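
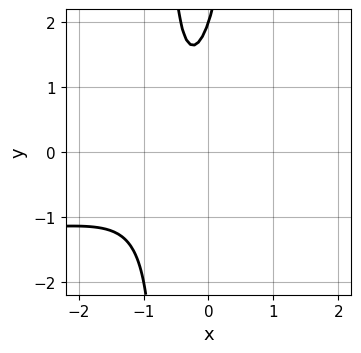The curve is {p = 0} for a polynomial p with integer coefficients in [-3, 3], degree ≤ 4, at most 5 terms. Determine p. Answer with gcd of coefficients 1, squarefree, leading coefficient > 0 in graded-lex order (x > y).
1. Degree: the shape is more complex than any degree-2 curve, so deg p = 3.
2. Against the integer gridlines: the curve avoids every integer x-axis point in the box; it meets the y-axis at y = 2 (among the integer gridlines).
3. Fitting integer coefficients to these (and the overall shape) gives p.

2*x^2*y + 3*x^2 + 3*x - y + 2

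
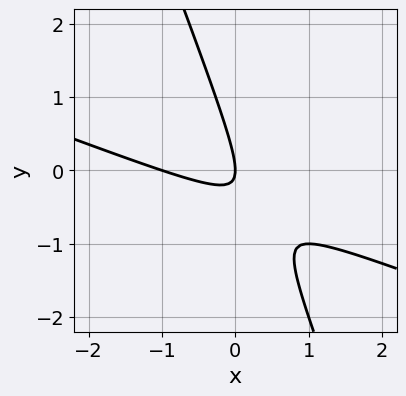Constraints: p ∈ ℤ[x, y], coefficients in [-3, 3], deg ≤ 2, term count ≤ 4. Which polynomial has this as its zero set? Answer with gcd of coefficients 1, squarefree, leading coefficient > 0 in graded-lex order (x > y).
x^2 + 3*x*y + y^2 + x

(a) The degree is 2 — no degree-1 curve has this shape.
(b) From the axis intercepts and sections: the x-axis gridline crossings are at x ∈ {-1, 0}; one y-axis crossing is at y = 0.
(c) Solving for integer coefficients yields p as stated.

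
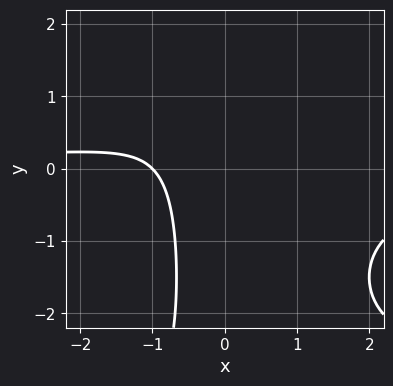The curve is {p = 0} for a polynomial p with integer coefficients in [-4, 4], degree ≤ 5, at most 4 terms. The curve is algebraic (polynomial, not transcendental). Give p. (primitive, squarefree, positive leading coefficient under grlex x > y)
x^2*y^2 + 3*x^2*y + 3*x + 3

First, deg p = 4. The shape is more complex than any degree-3 curve.
Next, observable constraints: it misses every integer gridline on the y-axis; it crosses the x-axis at the gridline x = -1.
Finally, these observations pin down the coefficients.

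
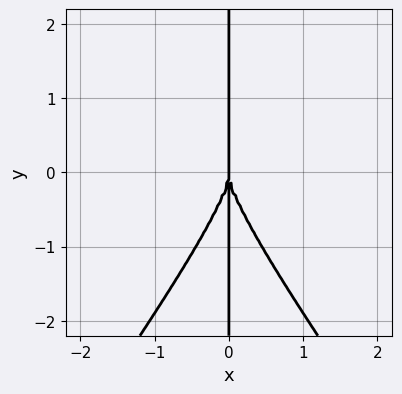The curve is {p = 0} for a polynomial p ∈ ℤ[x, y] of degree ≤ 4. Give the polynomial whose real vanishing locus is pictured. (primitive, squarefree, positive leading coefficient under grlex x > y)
The degree is 4 — the shape is more complex than any degree-3 curve.
Reading off the gridlines: the visible y-axis segment lies entirely on the curve; it meets the x-axis at x = 0 (among the integer gridlines).
The integer polynomial consistent with all of this is the stated p.

2*x^3*y - x*y^3 - 3*x^3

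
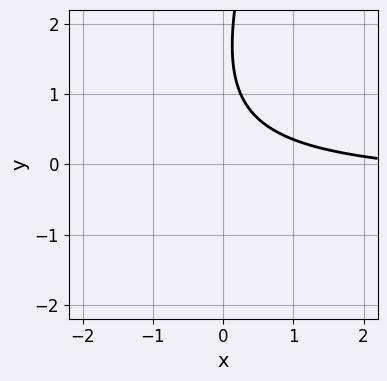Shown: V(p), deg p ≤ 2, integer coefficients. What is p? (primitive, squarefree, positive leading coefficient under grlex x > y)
3*x*y - y^2 + x + 3*y - 3

First, degree: no degree-1 curve has this shape, so deg p = 2.
Next, reading off the gridlines: no x-intercept at any integer in the box; the curve avoids every integer y-axis point in the box.
Finally, these observations pin down the coefficients.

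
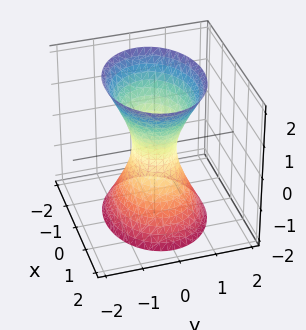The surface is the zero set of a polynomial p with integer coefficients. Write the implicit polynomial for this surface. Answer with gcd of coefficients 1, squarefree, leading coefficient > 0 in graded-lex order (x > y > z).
2*x^2 + 3*y^2 - z^2 - 1

First, deg p = 2. One connected sheet with a waist; a quadric.
Next, symmetries: the y ↦ −y reflection is a symmetry, so y appears only in even powers; the z ↦ −z reflection is a symmetry, so z appears only in even powers; it's symmetric under x → −x, forcing even powers of x.
Next, observable constraints: no z-intercept at any integer in the box.
Finally, solving for integer coefficients yields p as stated.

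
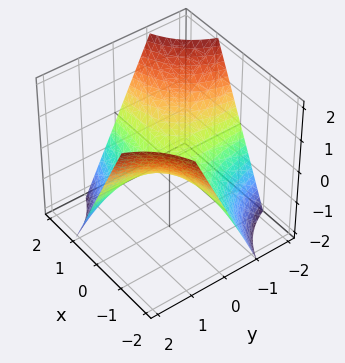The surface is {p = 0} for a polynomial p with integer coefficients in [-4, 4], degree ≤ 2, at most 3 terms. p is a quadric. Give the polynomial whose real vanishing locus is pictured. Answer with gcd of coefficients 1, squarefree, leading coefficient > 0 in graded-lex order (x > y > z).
x*y + z

Degree: a hyperbolic paraboloid; a quadric, so deg p = 2.
From the visible intercepts: the visible x-axis segment lies entirely on the surface; it crosses the z-axis at the gridline z = 0.
Assembling these constraints gives the stated polynomial. Check: (0, -2, 0) on the y-axis lies on the surface, and p(0, -2, 0) = 0. ✓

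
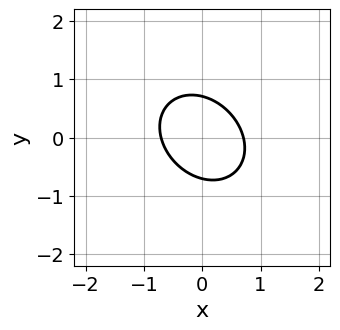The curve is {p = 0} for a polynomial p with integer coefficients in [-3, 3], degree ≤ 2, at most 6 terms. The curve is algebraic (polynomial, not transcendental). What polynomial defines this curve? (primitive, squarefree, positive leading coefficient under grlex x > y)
2*x^2 + x*y + 2*y^2 - 1

(a) deg p = 2.
(b) Solving for integer coefficients yields p as stated.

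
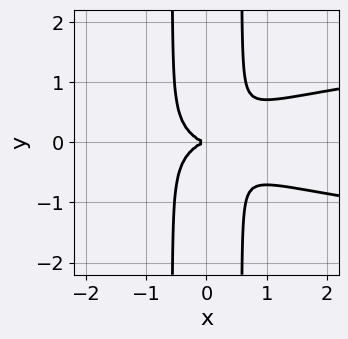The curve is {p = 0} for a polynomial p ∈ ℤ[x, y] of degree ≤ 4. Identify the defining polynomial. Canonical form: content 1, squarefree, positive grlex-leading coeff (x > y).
deg p = 4. A generic line meets the curve in up to 4 points.
Symmetries: it's symmetric under y → −y, forcing even powers of y.
Observable constraints: it meets the y-axis at y = 0 (among the integer gridlines); it crosses the x-axis at the gridline x = 0.
These observations pin down the coefficients.

3*x^2*y^2 - x^3 - y^2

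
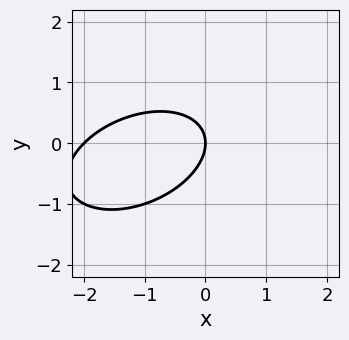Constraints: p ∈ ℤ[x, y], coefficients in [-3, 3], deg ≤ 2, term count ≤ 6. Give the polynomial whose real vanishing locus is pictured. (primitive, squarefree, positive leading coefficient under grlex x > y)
x^2 - x*y + 2*y^2 + 2*x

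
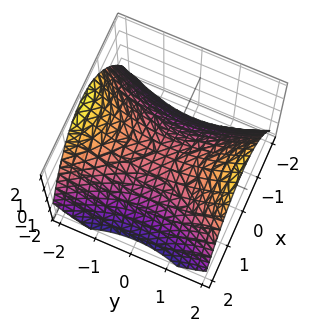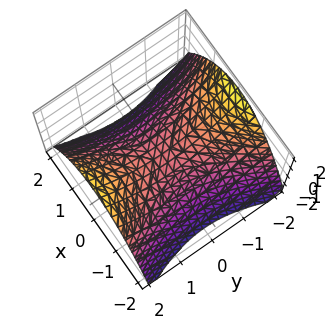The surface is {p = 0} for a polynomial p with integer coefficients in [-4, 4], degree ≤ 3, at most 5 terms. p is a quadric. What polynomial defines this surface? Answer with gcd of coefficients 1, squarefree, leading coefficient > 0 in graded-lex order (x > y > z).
2*x^2 - y^2 + 3*z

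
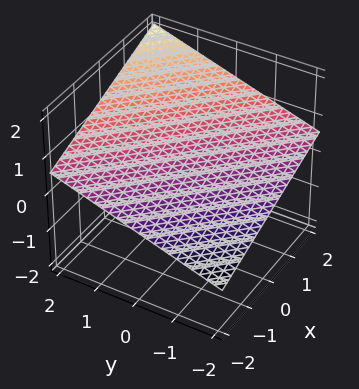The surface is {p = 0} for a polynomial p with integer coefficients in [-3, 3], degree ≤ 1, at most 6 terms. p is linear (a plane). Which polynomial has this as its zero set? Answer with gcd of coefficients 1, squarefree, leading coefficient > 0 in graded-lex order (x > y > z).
x + y - 3*z + 2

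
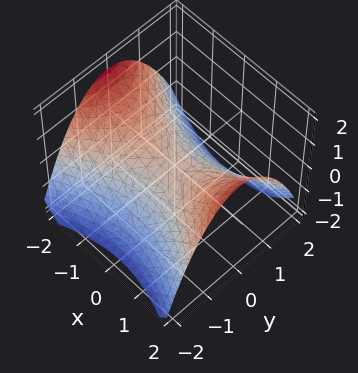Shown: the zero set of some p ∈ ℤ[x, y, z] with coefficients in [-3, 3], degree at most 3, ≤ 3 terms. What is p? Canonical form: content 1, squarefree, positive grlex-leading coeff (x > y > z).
x^2 - 2*y^2 - 3*z

Degree: a saddle surface; a quadric, so deg p = 2.
Symmetries: it's symmetric under y → −y, forcing even powers of y; it's symmetric under x → −x, forcing even powers of x.
From the visible intercepts: one z-axis crossing is at z = 0; it crosses the y-axis at the gridline y = 0; it meets the x-axis at x = 0 (among the integer gridlines).
Putting this together gives p.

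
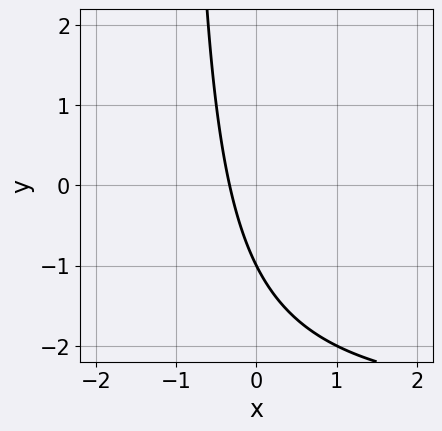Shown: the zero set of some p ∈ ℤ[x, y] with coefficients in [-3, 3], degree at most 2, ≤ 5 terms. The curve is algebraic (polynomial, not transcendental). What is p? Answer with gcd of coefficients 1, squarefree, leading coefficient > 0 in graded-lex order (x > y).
(a) deg p = 2. No degree-1 curve has this shape.
(b) Checking where it meets the axes: it meets the y-axis at y = -1 (among the integer gridlines).
(c) Fitting integer coefficients to these (and the overall shape) gives p.

x*y + 3*x + y + 1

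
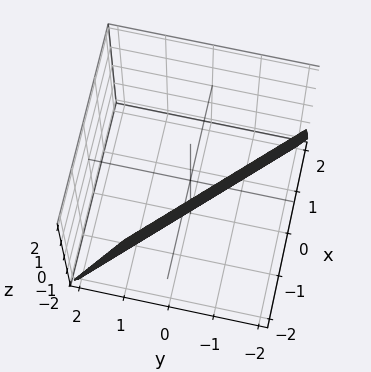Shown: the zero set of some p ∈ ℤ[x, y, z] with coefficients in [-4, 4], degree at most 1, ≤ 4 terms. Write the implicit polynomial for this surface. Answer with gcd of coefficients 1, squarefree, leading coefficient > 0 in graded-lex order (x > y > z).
The degree is 1 — the surface is flat (a plane).
Checking where it meets the axes: it meets the z-axis at z = -2 (among the integer gridlines).
The integer polynomial consistent with all of this is the stated p.

3*x + 3*y + z + 2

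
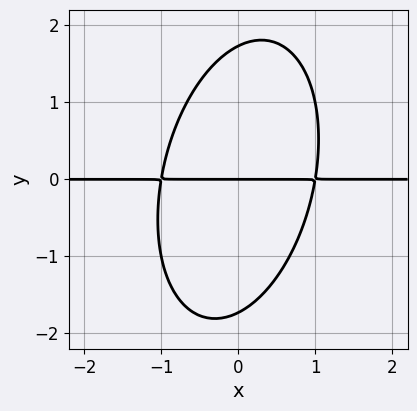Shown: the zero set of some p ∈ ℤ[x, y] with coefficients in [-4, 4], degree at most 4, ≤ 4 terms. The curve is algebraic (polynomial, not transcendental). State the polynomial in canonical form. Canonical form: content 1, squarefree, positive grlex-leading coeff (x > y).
3*x^2*y - x*y^2 + y^3 - 3*y

1. The degree is 3 — no degree-2 curve has this shape.
2. Against the integer gridlines: the visible x-axis segment lies entirely on the curve; one y-axis crossing is at y = 0.
3. Solving for integer coefficients yields p as stated.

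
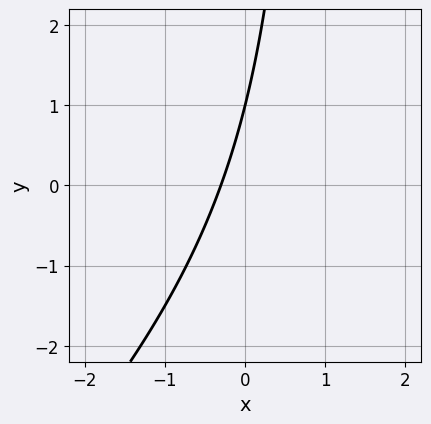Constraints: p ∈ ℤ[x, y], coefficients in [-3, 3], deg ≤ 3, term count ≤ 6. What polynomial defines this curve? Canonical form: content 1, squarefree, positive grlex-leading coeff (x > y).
First, degree: a generic line meets the curve in up to 2 points, so deg p = 2.
Then, observable constraints: one y-axis crossing is at y = 1.
Finally, putting this together gives p.

x^2 - x*y - 3*x + y - 1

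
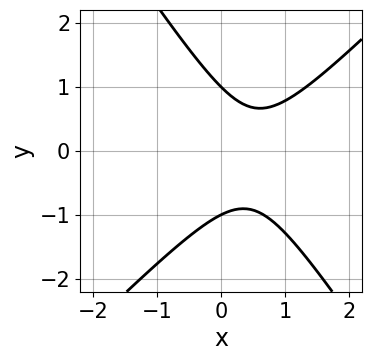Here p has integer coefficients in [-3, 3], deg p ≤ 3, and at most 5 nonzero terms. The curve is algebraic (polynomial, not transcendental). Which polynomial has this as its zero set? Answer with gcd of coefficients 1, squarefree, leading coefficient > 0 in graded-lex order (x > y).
1. Degree: the shape is more complex than any degree-1 curve, so deg p = 2.
2. Checking where it meets the axes: it misses every integer gridline on the x-axis; the y-axis gridline crossings are at y ∈ {-1, 1}.
3. These observations pin down the coefficients.

3*x^2 - x*y - 2*y^2 - 3*x + 2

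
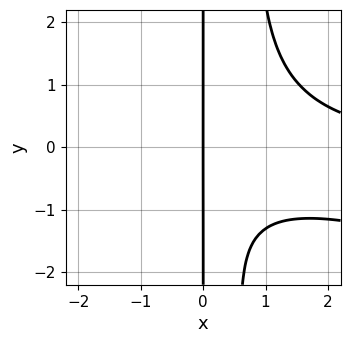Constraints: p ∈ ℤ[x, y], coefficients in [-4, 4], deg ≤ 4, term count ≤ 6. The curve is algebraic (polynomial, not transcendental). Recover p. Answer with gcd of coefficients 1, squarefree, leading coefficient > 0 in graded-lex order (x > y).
x^3*y + 3*x^2*y^2 - 2*x*y^2 - 2*x*y - 3*x

The degree is 4 — the shape is more complex than any degree-3 curve.
From the axis intercepts and sections: one x-axis crossing is at x = 0; the visible y-axis segment lies entirely on the curve.
Solving for integer coefficients yields p as stated.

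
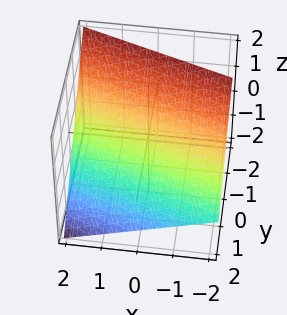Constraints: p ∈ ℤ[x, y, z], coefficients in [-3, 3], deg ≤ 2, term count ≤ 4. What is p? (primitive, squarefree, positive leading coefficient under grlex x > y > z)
First, the degree is 1 — the surface is flat (a plane).
Next, observable constraints: one x-axis crossing is at x = 2.
Finally, solving for integer coefficients yields p as stated.

x + 3*y + 3*z - 2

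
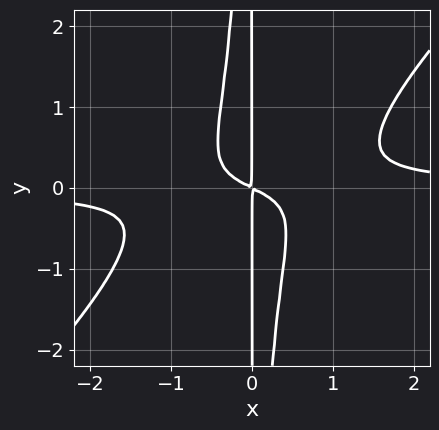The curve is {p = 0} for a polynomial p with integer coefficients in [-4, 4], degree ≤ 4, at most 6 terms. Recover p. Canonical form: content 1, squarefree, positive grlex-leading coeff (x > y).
(a) deg p = 4. No degree-3 curve has this shape.
(b) From the visible intercepts: the visible y-axis segment lies entirely on the curve.
(c) Together with the visible shape, these determine p as stated.

3*x^3*y - 3*x^2*y^2 - x^2 - 2*x*y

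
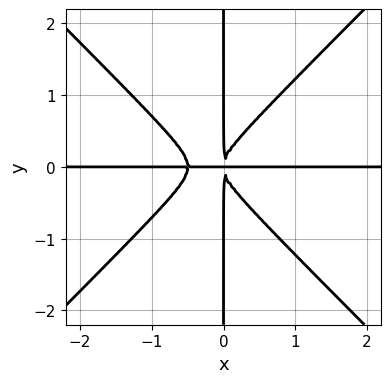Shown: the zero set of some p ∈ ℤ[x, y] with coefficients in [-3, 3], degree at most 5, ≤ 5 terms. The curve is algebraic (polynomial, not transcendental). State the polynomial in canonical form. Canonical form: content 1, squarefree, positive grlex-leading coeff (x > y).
(a) Degree: the shape is more complex than any degree-3 curve, so deg p = 4.
(b) Against the integer gridlines: the visible y-axis segment lies entirely on the curve; the visible x-axis segment lies entirely on the curve.
(c) Together with the visible shape, these determine p as stated.

2*x^3*y - 2*x*y^3 + x^2*y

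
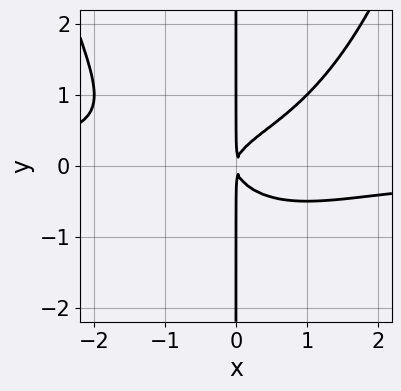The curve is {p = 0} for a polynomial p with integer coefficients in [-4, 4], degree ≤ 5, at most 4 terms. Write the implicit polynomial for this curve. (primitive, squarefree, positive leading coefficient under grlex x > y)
1. deg p = 4.
2. Against the integer gridlines: every point of the y-axis in the box is on the curve.
3. These observations pin down the coefficients.

x^3*y - 2*x*y^2 + x^2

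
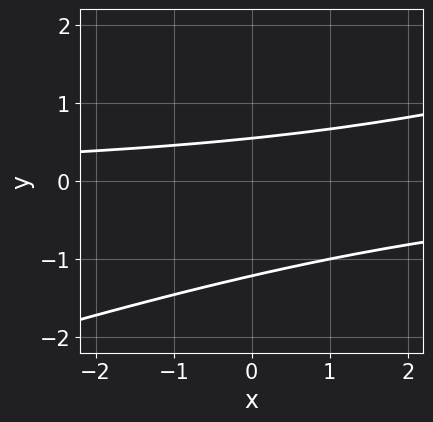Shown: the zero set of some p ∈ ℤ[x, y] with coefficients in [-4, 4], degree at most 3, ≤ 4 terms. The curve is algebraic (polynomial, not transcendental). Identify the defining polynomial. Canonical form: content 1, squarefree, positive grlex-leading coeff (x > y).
x*y - 3*y^2 - 2*y + 2

(a) deg p = 2.
(b) From the axis intercepts and sections: no x-intercept at any integer in the box.
(c) Together with the visible shape, these determine p as stated.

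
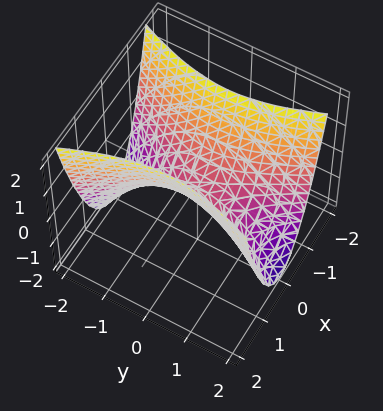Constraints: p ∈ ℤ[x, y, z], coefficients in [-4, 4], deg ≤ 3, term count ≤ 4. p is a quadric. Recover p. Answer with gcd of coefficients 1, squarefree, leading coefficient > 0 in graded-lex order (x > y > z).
(a) deg p = 2.
(b) Symmetries: the x ↦ −x reflection is a symmetry, so x appears only in even powers; mirror symmetry y ↦ −y ⇒ only even powers of y.
(c) Checking where it meets the axes: it meets the y-axis at y = 0 (among the integer gridlines); it crosses the x-axis at the gridline x = 0.
(d) Together with the visible shape, these determine p as stated.

3*x^2 - y^2 - 2*z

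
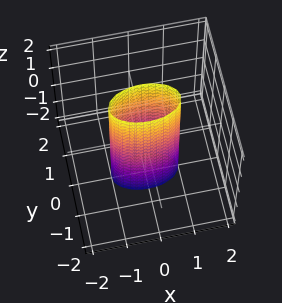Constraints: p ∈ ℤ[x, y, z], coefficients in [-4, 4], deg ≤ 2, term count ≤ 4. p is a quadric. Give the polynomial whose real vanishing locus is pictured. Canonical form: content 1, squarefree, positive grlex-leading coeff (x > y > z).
The degree is 2 — constant cross-section along one axis; a quadric.
Symmetries: the x ↦ −x reflection is a symmetry, so x appears only in even powers; mirror symmetry z ↦ −z ⇒ only even powers of z; it's symmetric under y → −y, forcing even powers of y.
Observable constraints: the surface avoids every integer z-axis point in the box; among the integer gridlines, it crosses the x-axis at x ∈ {-1, 1}.
The integer polynomial consistent with all of this is the stated p.

x^2 + 3*y^2 - 1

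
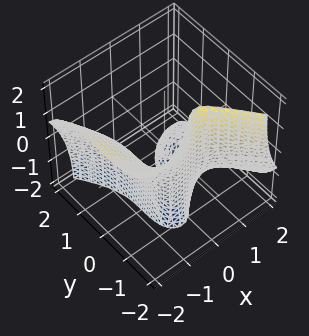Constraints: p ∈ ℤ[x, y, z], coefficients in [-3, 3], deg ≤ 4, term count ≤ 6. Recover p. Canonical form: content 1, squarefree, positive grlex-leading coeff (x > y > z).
First, degree: the shape is more complex than any degree-2 surface, so deg p = 3.
Next, observable constraints: no z-intercept at any integer in the box; it meets the y-axis at y = -1 (among the integer gridlines).
Finally, assembling these constraints gives the stated polynomial.

3*x^3 + 3*x^2*z - x*z^2 + 2*y^3 + 2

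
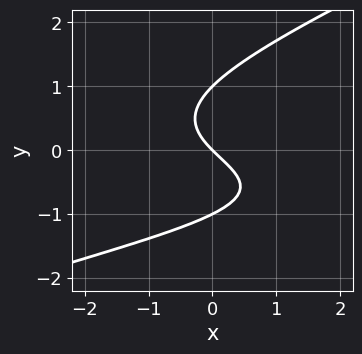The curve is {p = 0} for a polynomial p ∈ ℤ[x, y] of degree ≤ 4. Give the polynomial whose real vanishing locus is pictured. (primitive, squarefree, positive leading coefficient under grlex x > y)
deg p = 3. The shape is more complex than any degree-2 curve.
From the axis intercepts and sections: one x-axis crossing is at x = 0; the y-axis gridline crossings are at y ∈ {-1, 0, 1}.
Matching integer coefficients to the picture gives p.

x*y^2 - 2*y^3 + x*y + 2*x + 2*y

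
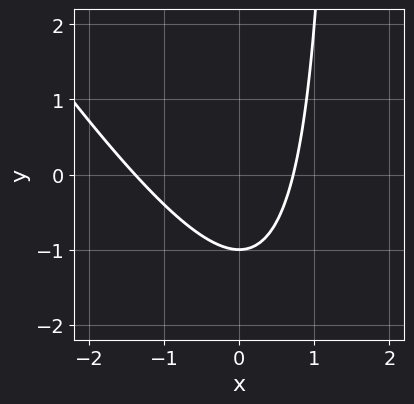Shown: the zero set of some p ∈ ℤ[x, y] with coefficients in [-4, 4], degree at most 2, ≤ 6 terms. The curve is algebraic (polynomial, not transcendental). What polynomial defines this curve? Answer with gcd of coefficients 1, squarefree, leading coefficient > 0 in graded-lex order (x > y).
3*x^2 + 2*x*y + 2*x - 3*y - 3

1. The degree is 2 — the shape is more complex than any degree-1 curve.
2. Reading off the gridlines: it crosses the y-axis at the gridline y = -1.
3. Matching integer coefficients to the picture gives p.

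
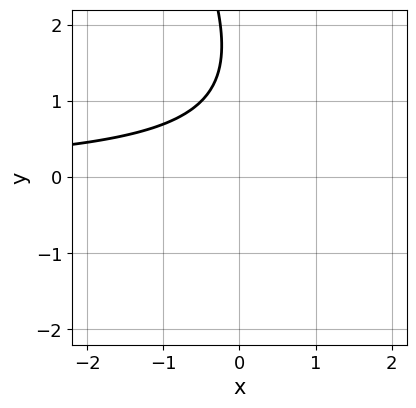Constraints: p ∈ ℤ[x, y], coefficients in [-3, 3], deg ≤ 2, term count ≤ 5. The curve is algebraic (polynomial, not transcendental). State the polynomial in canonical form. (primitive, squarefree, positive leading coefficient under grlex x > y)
2*x*y + y^2 - 3*y + 3

1. The degree is 2 — a generic line meets the curve in up to 2 points.
2. Checking where it meets the axes: it misses every integer gridline on the y-axis; no x-intercept at any integer in the box.
3. Matching integer coefficients to the picture gives p.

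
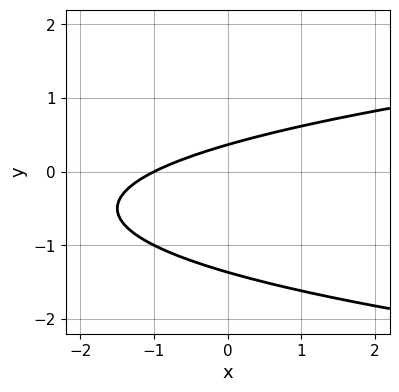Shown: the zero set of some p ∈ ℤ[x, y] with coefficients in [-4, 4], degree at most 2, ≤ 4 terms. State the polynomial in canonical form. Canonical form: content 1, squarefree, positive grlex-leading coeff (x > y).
(a) deg p = 2.
(b) Against the integer gridlines: it meets the x-axis at x = -1 (among the integer gridlines).
(c) Fitting integer coefficients to these (and the overall shape) gives p.

2*y^2 - x + 2*y - 1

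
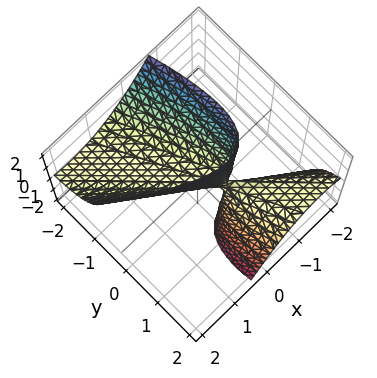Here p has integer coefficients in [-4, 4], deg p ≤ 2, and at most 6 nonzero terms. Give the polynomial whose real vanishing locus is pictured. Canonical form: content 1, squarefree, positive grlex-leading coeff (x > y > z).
2*x^2 + 3*x*y + y^2 + 2*y*z - z

(a) deg p = 2. No degree-1 surface has this shape.
(b) Checking where it meets the axes: it meets the y-axis at y = 0 (among the integer gridlines); one z-axis crossing is at z = 0; one x-axis crossing is at x = 0.
(c) Assembling these constraints gives the stated polynomial.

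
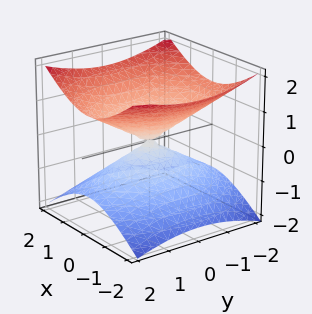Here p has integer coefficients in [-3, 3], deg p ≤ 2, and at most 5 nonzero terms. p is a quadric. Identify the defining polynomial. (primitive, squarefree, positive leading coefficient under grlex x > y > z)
The degree is 2 — a double cone through the origin; a quadric.
Symmetries: the z ↦ −z reflection is a symmetry, so z appears only in even powers; mirror symmetry x ↦ −x ⇒ only even powers of x; it's symmetric under y → −y, forcing even powers of y.
Reading off the gridlines: one y-axis crossing is at y = 0; it meets the z-axis at z = 0 (among the integer gridlines); it crosses the x-axis at the gridline x = 0.
Fitting integer coefficients to these (and the overall shape) gives p.

2*x^2 + y^2 - 3*z^2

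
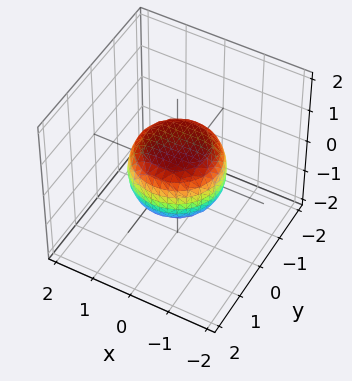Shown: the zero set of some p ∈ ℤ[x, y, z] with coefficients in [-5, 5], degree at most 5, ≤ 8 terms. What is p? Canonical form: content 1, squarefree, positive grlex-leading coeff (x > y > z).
1. deg p = 4. The shape is more complex than any degree-3 surface.
2. Symmetry: every cross-section ⟂ z is a circle, so x, y appear only via x² + y².
3. Against the integer gridlines: a circular section at z = 0 has radius between 1 and 2.
4. Putting this together gives p.

2*x^4 + 4*x^2*y^2 + 2*y^4 - x^2 - y^2 + 3*z^2 - 2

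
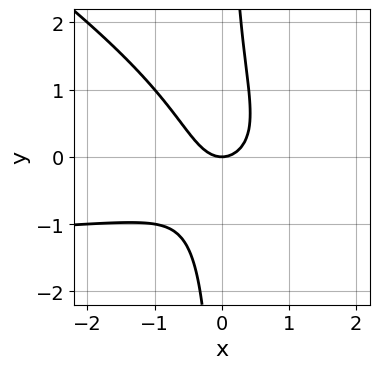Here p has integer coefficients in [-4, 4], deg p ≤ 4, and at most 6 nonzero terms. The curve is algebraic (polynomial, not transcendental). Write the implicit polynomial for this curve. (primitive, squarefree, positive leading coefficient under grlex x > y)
(a) deg p = 3.
(b) Checking where it meets the axes: one y-axis crossing is at y = 0; it meets the x-axis at x = 0 (among the integer gridlines).
(c) Fitting integer coefficients to these (and the overall shape) gives p.

2*x^2*y + 3*x*y^2 + 3*x^2 - 2*y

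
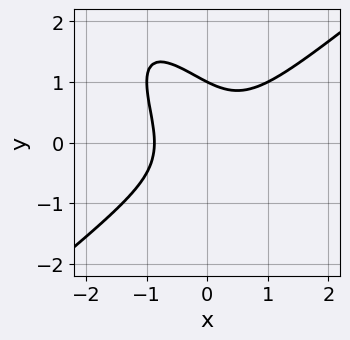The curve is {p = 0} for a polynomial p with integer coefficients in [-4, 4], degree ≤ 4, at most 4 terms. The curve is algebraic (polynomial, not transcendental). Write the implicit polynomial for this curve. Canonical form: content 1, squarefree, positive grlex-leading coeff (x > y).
3*x^3 - 3*x*y^2 - 2*y^3 + 2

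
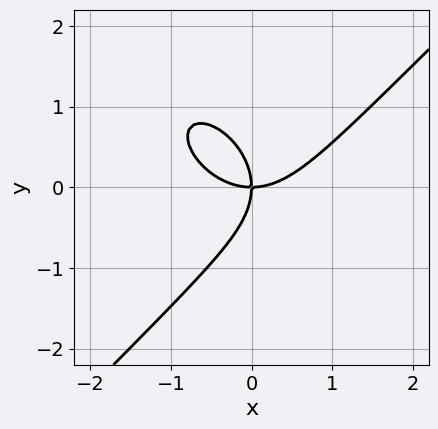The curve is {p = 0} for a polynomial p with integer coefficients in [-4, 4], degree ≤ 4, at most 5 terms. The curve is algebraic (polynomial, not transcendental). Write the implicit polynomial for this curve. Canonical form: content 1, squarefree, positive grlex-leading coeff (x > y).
(a) Degree: a generic line meets the curve in up to 3 points, so deg p = 3.
(b) From the axis intercepts and sections: it meets the x-axis at x = 0 (among the integer gridlines); one y-axis crossing is at y = 0.
(c) Fitting integer coefficients to these (and the overall shape) gives p.

2*x^3 - 2*y^3 - 3*x*y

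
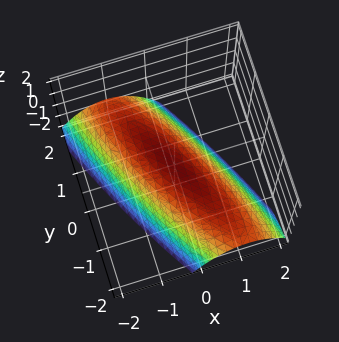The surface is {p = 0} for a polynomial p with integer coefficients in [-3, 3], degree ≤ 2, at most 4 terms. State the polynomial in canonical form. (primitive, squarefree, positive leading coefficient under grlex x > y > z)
3*x^2 + 3*x*y + y^2 + 3*z

First, the degree is 2 — a generic line meets the surface in up to 2 points.
Then, against the integer gridlines: it meets the x-axis at x = 0 (among the integer gridlines); one z-axis crossing is at z = 0.
Finally, the integer polynomial consistent with all of this is the stated p.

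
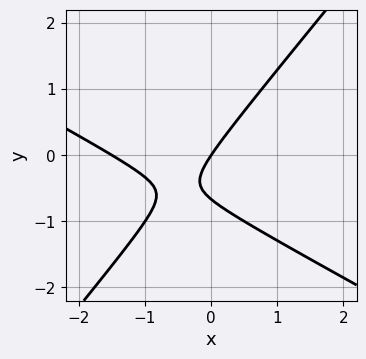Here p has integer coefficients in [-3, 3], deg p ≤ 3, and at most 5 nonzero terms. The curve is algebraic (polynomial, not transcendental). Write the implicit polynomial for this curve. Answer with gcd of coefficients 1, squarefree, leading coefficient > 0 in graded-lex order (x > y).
The degree is 2 — a generic line meets the curve in up to 2 points.
Checking where it meets the axes: it crosses the x-axis at the gridline x = 0; it meets the y-axis at y = 0 (among the integer gridlines).
The integer polynomial consistent with all of this is the stated p.

2*x^2 + 2*x*y - 3*y^2 + 3*x - 2*y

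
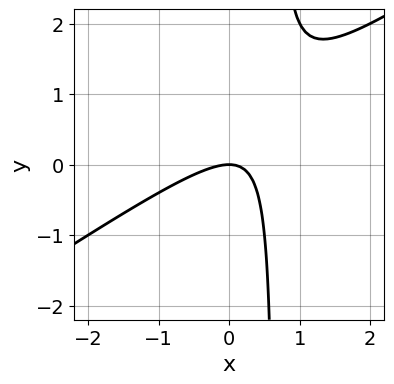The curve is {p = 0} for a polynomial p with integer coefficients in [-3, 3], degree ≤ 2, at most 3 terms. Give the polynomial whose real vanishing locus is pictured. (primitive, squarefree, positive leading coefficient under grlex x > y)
1. The degree is 2 — a generic line meets the curve in up to 2 points.
2. From the visible intercepts: it meets the x-axis at x = 0 (among the integer gridlines); it meets the y-axis at y = 0 (among the integer gridlines).
3. The integer polynomial consistent with all of this is the stated p.

2*x^2 - 3*x*y + 2*y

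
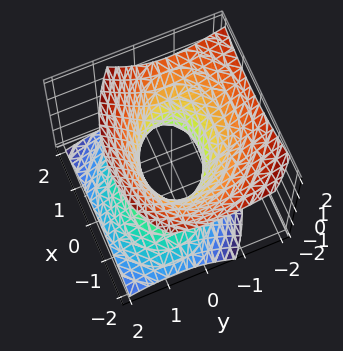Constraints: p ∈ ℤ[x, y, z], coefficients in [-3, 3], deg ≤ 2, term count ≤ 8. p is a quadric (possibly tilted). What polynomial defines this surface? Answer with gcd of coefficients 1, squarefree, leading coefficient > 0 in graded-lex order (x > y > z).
2*x^2 + x*y + 3*y^2 + 2*y*z - 3*z^2 - 2

First, degree: no degree-1 surface has this shape, so deg p = 2.
Then, from the axis intercepts and sections: the x-axis gridline crossings are at x ∈ {-1, 1}; the surface avoids every integer z-axis point in the box.
Finally, matching integer coefficients to the picture gives p.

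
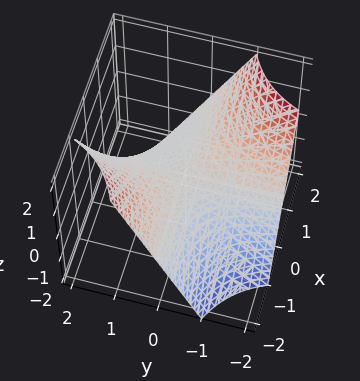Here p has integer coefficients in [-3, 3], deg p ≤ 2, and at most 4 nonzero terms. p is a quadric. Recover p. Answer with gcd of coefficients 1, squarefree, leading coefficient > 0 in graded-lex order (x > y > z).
x*y + z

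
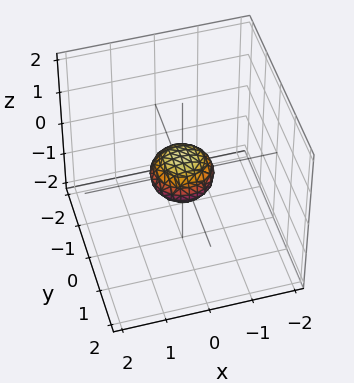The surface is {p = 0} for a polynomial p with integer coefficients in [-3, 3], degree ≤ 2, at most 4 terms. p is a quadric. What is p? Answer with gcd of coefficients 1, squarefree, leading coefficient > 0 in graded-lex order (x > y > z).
2*x^2 + 2*y^2 + 3*z^2 - 1

(a) deg p = 2. Bounded and convex; a quadric.
(b) Symmetries: the z ↦ −z reflection is a symmetry, so z appears only in even powers; the surface is invariant under rotation about z: p = q(x² + y², z).
(c) Checking where it meets the axes: a circular section at z = 0 has radius between 0 and 1.
(d) Assembling these constraints gives the stated polynomial.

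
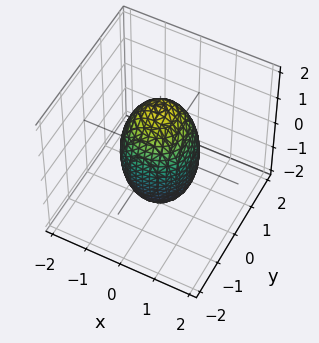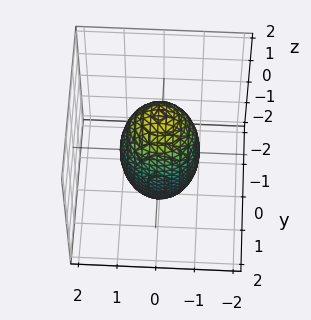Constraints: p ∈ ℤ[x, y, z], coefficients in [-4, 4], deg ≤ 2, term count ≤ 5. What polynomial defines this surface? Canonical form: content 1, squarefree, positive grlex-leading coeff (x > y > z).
deg p = 2. A closed, bounded, convex surface; a quadric.
Symmetries: rotational symmetry about the z-axis ⇒ p depends on x, y only through x² + y²; mirror symmetry z ↦ −z ⇒ only even powers of z.
Checking where it meets the axes: among the integer gridlines, it crosses the y-axis at y ∈ {-1, 1}; among the integer gridlines, it crosses the x-axis at x ∈ {-1, 1}; a circular section at z = -1 has radius between 0 and 1.
Fitting integer coefficients to these (and the overall shape) gives p.

3*x^2 + 3*y^2 + z^2 - 3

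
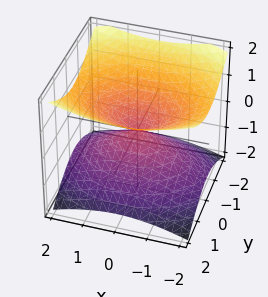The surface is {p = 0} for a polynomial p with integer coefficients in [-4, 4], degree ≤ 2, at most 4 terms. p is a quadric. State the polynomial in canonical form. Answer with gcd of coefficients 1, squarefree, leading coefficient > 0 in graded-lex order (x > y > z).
x^2 + 2*y^2 - 3*z^2

First, the degree is 2 — two nappes meeting at a single point; a quadric.
Next, symmetries: mirror symmetry y ↦ −y ⇒ only even powers of y; mirror symmetry x ↦ −x ⇒ only even powers of x; mirror symmetry z ↦ −z ⇒ only even powers of z.
Then, reading off the gridlines: it crosses the z-axis at the gridline z = 0; one y-axis crossing is at y = 0; one x-axis crossing is at x = 0.
Finally, together with the visible shape, these determine p as stated.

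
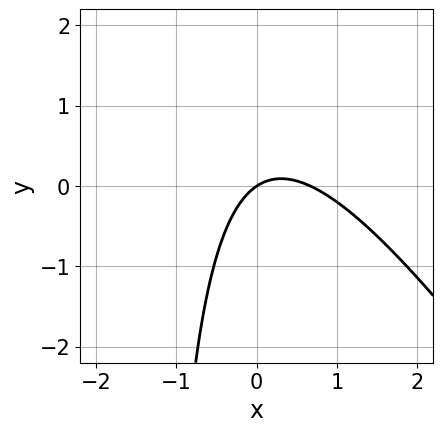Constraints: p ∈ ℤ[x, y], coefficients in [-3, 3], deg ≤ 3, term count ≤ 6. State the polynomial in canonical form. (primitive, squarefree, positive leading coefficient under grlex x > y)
(a) The degree is 2 — no degree-1 curve has this shape.
(b) Against the integer gridlines: it meets the x-axis at x = 0 (among the integer gridlines); it crosses the y-axis at the gridline y = 0.
(c) Assembling these constraints gives the stated polynomial.

3*x^2 + 2*x*y - 2*x + 3*y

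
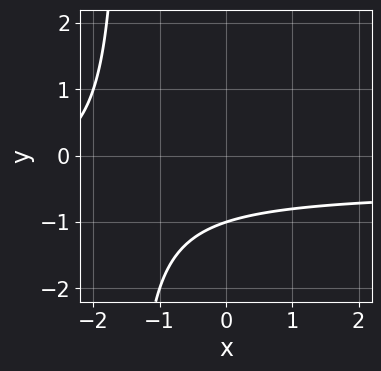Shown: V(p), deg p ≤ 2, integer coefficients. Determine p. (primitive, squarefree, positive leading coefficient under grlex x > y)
2*x*y + x + 3*y + 3

1. Degree: a generic line meets the curve in up to 2 points, so deg p = 2.
2. From the axis intercepts and sections: no x-intercept at any integer in the box; it meets the y-axis at y = -1 (among the integer gridlines).
3. Matching integer coefficients to the picture gives p.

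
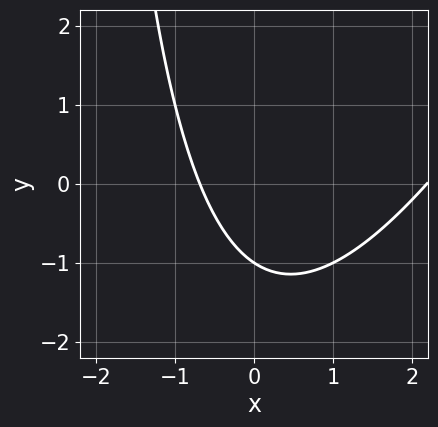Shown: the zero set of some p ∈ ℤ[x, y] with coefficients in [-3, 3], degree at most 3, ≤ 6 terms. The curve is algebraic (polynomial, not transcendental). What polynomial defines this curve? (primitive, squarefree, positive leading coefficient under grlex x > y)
2*x^2 - x*y - 3*x - 3*y - 3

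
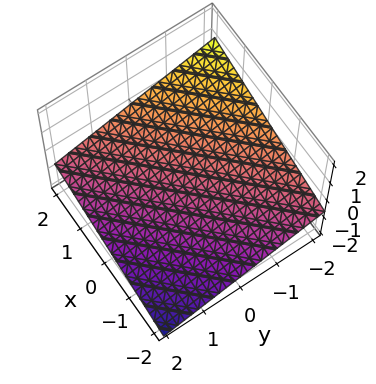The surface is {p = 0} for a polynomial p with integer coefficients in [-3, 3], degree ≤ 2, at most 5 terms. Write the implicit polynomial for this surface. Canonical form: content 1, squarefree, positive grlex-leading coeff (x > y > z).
x - y - 3*z - 2

First, degree: the surface is flat (a plane), so deg p = 1.
Next, from the visible intercepts: it crosses the x-axis at the gridline x = 2; it meets the y-axis at y = -2 (among the integer gridlines).
Finally, matching integer coefficients to the picture gives p.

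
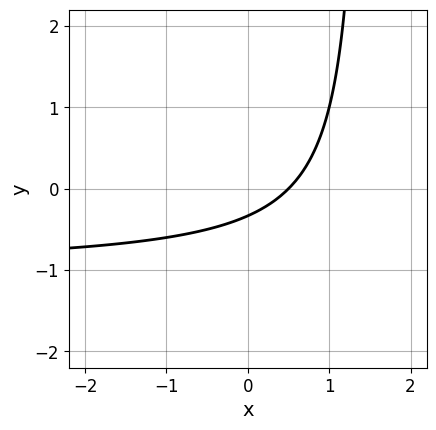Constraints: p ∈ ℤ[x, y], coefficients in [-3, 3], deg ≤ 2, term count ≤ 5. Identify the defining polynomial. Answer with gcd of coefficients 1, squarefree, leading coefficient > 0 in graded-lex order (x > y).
Degree: the shape is more complex than any degree-1 curve, so deg p = 2.
Putting this together gives p.

2*x*y + 2*x - 3*y - 1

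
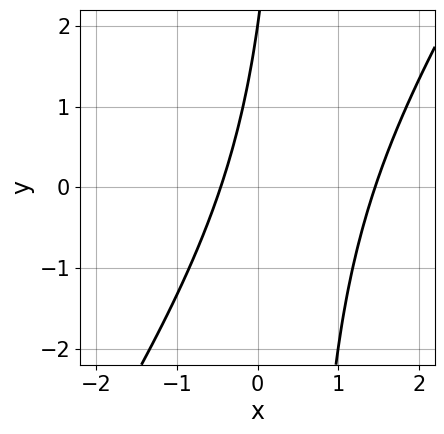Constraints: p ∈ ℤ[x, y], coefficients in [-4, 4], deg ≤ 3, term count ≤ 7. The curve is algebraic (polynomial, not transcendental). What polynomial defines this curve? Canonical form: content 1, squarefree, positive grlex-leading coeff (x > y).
3*x^2 - 2*x*y - 3*x + y - 2

(a) Degree: the shape is more complex than any degree-1 curve, so deg p = 2.
(b) Checking where it meets the axes: it meets the y-axis at y = 2 (among the integer gridlines).
(c) Fitting integer coefficients to these (and the overall shape) gives p.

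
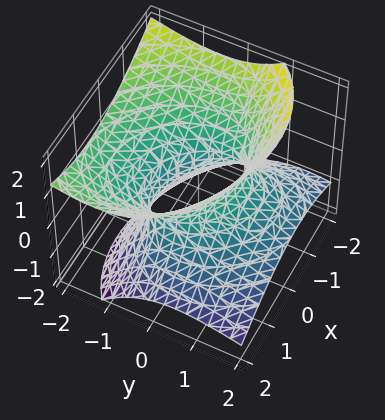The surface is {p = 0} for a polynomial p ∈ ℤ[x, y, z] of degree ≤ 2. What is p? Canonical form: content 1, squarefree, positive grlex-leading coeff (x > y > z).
First, degree: a generic line meets the surface in up to 2 points, so deg p = 2.
Next, checking where it meets the axes: among the integer gridlines, it crosses the y-axis at y ∈ {-1, 1}; the x-axis gridline crossings are at x ∈ {-1, 1}.
Finally, solving for integer coefficients yields p as stated.

2*x^2 + x*y + 2*y^2 + 3*y*z - 3*z^2 - 2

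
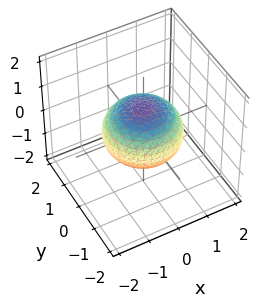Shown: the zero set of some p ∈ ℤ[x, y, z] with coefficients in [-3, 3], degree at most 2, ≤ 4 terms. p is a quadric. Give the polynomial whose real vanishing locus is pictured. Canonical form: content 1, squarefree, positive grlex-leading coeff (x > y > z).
2*x^2 + 2*y^2 + 3*z^2 - 3

(a) The degree is 2 — bounded and convex; a quadric.
(b) Symmetries: it's symmetric under z → −z, forcing even powers of z; every cross-section ⟂ z is a circle, so x, y appear only via x² + y².
(c) Reading off the gridlines: among the integer gridlines, it crosses the z-axis at z ∈ {-1, 1}; a circular section at z = 0 has radius between 1 and 2.
(d) Matching integer coefficients to the picture gives p.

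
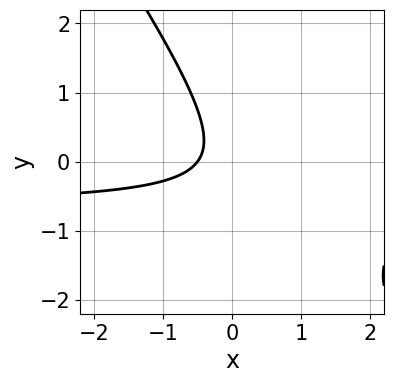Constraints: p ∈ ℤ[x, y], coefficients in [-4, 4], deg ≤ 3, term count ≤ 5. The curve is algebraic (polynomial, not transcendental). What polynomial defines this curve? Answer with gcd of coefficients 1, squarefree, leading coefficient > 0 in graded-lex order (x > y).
(a) Degree: no degree-1 curve has this shape, so deg p = 2.
(b) Reading off the gridlines: no y-intercept at any integer in the box.
(c) Together with the visible shape, these determine p as stated.

3*x*y + 2*y^2 + 2*x + 1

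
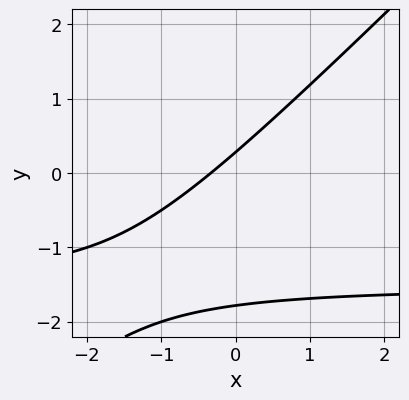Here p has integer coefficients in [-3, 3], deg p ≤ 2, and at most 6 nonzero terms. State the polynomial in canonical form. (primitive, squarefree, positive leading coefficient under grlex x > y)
2*x*y - 2*y^2 + 3*x - 3*y + 1

1. deg p = 2. The shape is more complex than any degree-1 curve.
2. Matching integer coefficients to the picture gives p.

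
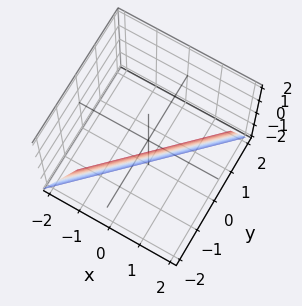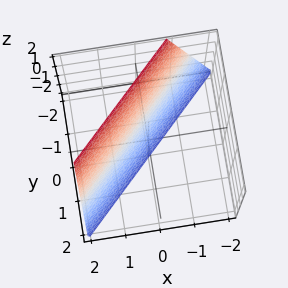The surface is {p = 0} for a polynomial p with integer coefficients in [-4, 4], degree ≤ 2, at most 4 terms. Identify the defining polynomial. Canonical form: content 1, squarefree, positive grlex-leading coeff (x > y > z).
3*x - 3*y - z - 2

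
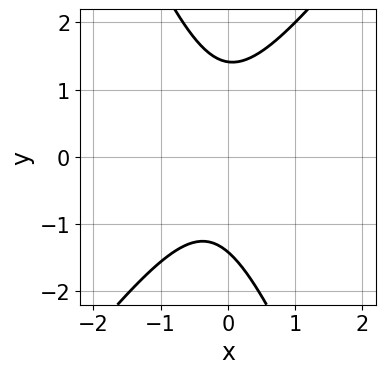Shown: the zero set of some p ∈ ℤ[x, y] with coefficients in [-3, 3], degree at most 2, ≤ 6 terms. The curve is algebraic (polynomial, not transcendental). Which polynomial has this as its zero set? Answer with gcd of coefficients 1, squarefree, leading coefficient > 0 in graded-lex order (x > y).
3*x^2 - x*y - y^2 + x + 2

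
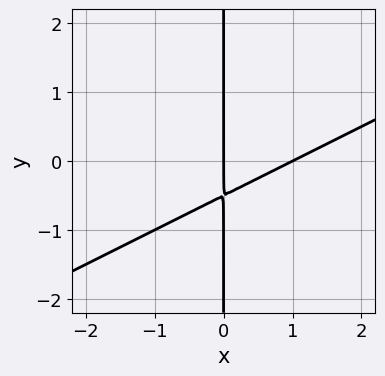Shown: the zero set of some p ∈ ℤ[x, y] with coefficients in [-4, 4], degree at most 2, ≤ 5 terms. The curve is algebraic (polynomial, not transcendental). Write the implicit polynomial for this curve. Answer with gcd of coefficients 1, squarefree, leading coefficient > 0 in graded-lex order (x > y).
x^2 - 2*x*y - x

1. The degree is 2 — the shape is more complex than any degree-1 curve.
2. Against the integer gridlines: the x-axis gridline crossings are at x ∈ {0, 1}; every point of the y-axis in the box is on the curve.
3. Matching integer coefficients to the picture gives p.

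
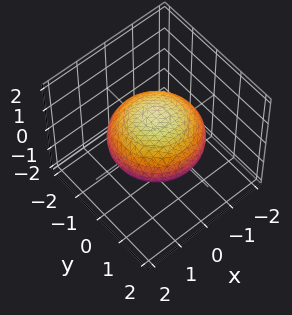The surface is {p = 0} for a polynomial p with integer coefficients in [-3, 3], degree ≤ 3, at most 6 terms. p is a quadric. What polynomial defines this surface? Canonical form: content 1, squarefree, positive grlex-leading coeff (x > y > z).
1. The degree is 2 — a closed, bounded, convex surface; a quadric.
2. Symmetries: the z ↦ −z reflection is a symmetry, so z appears only in even powers; the surface is invariant under rotation about z: p = q(x² + y², z).
3. Checking where it meets the axes: among the integer gridlines, it crosses the z-axis at z ∈ {-1, 1}; a circular section at z = 0 has radius between 1 and 2.
4. Fitting integer coefficients to these (and the overall shape) gives p.

x^2 + y^2 + 2*z^2 - 2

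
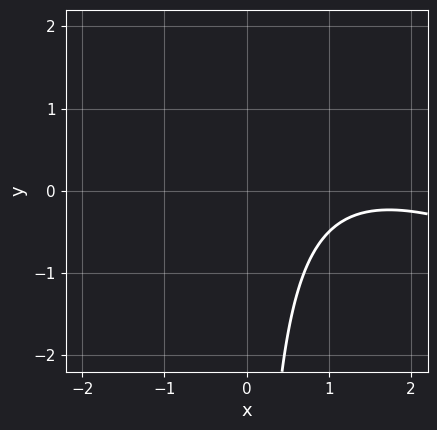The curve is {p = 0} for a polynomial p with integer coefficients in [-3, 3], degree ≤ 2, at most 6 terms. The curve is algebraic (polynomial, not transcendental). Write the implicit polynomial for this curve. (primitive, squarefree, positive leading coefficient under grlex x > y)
x^2 + 2*x*y - 3*x + 3

First, the degree is 2 — the shape is more complex than any degree-1 curve.
Then, observable constraints: no y-intercept at any integer in the box; the curve avoids every integer x-axis point in the box.
Finally, assembling these constraints gives the stated polynomial.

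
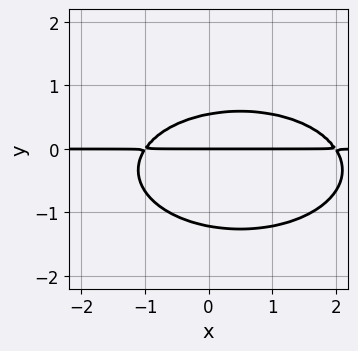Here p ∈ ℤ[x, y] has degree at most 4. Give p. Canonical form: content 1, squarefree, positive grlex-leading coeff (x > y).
Degree: the shape is more complex than any degree-2 curve, so deg p = 3.
Against the integer gridlines: every point of the x-axis in the box is on the curve; it meets the y-axis at y = 0 (among the integer gridlines).
The integer polynomial consistent with all of this is the stated p.

x^2*y + 3*y^3 - x*y + 2*y^2 - 2*y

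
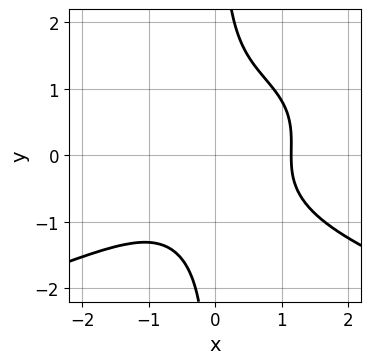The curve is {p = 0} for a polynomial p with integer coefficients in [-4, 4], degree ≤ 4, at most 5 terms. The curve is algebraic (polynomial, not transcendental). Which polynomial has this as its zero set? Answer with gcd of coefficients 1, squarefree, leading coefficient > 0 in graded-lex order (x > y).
3*x*y^3 + 2*x^3 - y^2 - 3

1. The degree is 4 — the shape is more complex than any degree-3 curve.
2. Against the integer gridlines: the curve avoids every integer y-axis point in the box.
3. Matching integer coefficients to the picture gives p.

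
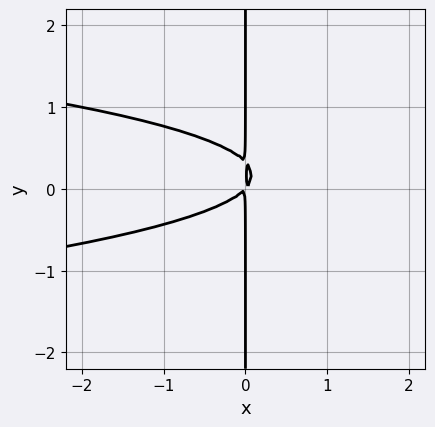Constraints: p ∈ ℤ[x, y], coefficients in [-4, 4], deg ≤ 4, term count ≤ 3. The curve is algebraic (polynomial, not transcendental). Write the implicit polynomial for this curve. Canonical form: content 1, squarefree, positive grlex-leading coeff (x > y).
3*x*y^2 + x^2 - x*y

(a) The degree is 3 — the shape is more complex than any degree-2 curve.
(b) Checking where it meets the axes: every point of the y-axis in the box is on the curve.
(c) The integer polynomial consistent with all of this is the stated p.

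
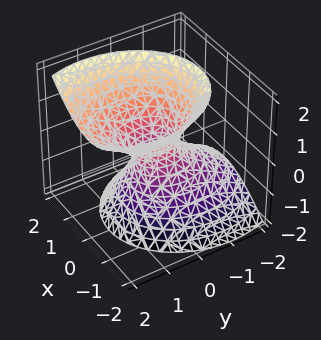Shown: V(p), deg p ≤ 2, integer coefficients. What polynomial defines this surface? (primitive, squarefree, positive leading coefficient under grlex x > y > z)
3*x^2 + 2*y^2 - 2*y*z - 2*z^2 - 1

The degree is 2 — the shape is more complex than any degree-1 surface.
From the visible intercepts: it misses every integer gridline on the z-axis.
These observations pin down the coefficients.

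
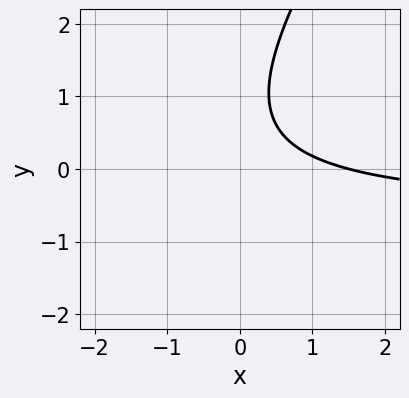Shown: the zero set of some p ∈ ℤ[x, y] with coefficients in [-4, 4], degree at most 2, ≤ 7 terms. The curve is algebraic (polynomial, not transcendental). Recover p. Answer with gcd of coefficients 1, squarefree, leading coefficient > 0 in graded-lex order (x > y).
3*x*y - 2*y^2 + 2*x + 3*y - 3

(a) deg p = 2. No degree-1 curve has this shape.
(b) Against the integer gridlines: no y-intercept at any integer in the box.
(c) Fitting integer coefficients to these (and the overall shape) gives p.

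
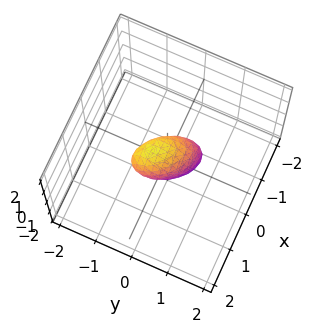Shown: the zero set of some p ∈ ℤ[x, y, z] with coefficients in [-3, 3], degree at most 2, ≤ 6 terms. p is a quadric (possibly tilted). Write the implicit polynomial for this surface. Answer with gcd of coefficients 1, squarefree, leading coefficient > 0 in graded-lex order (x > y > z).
(a) deg p = 2. The shape is more complex than any degree-1 surface.
(b) Putting this together gives p.

3*x^2 + 3*x*y + 3*y^2 + 2*y*z + 2*z^2 - 1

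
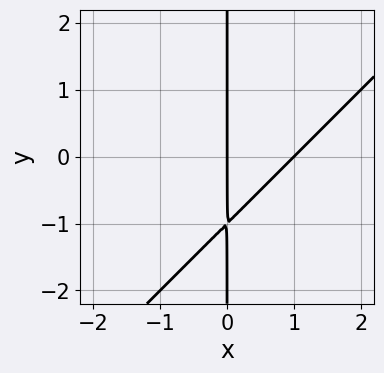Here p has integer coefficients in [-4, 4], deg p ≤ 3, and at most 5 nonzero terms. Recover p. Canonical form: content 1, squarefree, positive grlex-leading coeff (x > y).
(a) Degree: a generic line meets the curve in up to 2 points, so deg p = 2.
(b) Observable constraints: among the integer gridlines, it crosses the x-axis at x ∈ {0, 1}; the visible y-axis segment lies entirely on the curve.
(c) Solving for integer coefficients yields p as stated.

x^2 - x*y - x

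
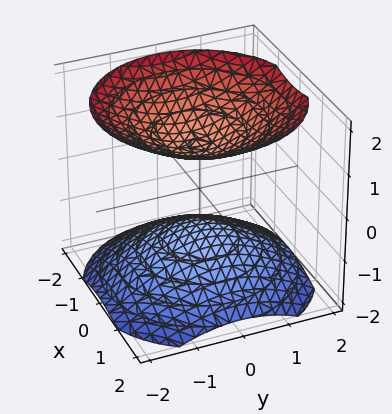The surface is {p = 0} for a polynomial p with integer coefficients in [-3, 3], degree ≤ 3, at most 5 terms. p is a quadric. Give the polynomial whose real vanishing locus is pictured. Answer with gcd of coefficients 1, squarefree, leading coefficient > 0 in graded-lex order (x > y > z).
2*x^2 + 2*y^2 - 3*z^2 + 3

I count 2 distinct pieces.
The degree is 2 — two sheets facing apart; a quadric.
Symmetry: the z-axis is an axis of rotation, so x and y enter only as x² + y²; the z ↦ −z reflection is a symmetry, so z appears only in even powers.
Checking where it meets the axes: no x-intercept at any integer in the box; the z-axis gridline crossings are at z ∈ {-1, 1}; no y-intercept at any integer in the box.
Matching integer coefficients to the picture gives p.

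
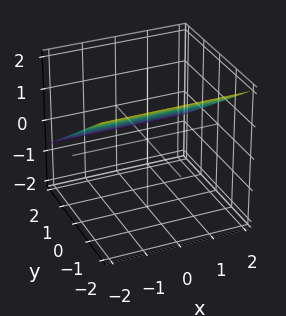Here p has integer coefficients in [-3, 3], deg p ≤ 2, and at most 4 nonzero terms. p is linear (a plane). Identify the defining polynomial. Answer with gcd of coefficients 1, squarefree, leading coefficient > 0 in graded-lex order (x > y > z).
2*y + 3*z - 2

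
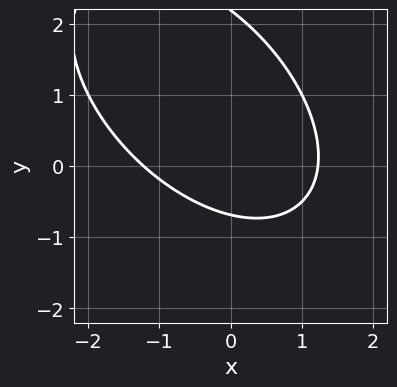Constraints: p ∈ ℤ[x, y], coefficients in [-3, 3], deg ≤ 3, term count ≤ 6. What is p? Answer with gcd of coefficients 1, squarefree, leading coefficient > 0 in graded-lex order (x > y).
(a) The degree is 2 — a generic line meets the curve in up to 2 points.
(b) Putting this together gives p.

2*x^2 + 2*x*y + 2*y^2 - 3*y - 3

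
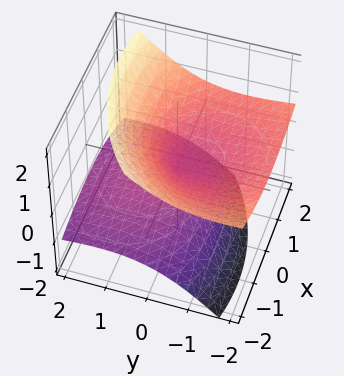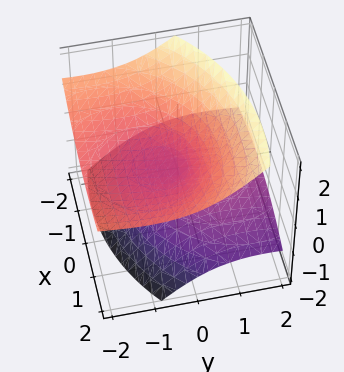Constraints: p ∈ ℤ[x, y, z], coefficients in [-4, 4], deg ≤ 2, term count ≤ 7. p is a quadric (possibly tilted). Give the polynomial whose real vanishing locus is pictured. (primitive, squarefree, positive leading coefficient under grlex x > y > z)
x^2 - x*z + y^2 + 3*y*z - 3*z^2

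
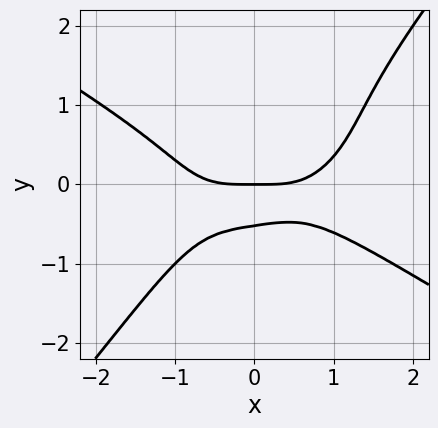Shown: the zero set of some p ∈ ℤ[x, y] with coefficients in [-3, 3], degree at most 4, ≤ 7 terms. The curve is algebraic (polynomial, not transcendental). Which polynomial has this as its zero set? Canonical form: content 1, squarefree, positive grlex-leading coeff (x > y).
(a) The degree is 4 — a generic line meets the curve in up to 4 points.
(b) Reading off the gridlines: it crosses the x-axis at the gridline x = 0; it crosses the y-axis at the gridline y = 0.
(c) Solving for integer coefficients yields p as stated.

x^4 + 3*x*y^3 - 3*y^4 - 3*y^2 - 2*y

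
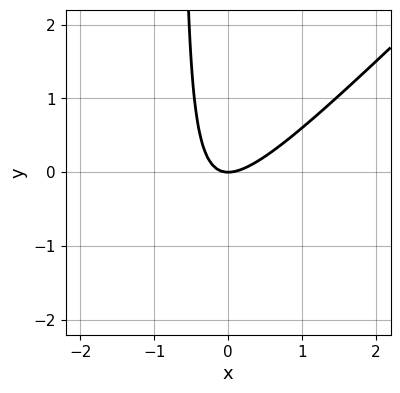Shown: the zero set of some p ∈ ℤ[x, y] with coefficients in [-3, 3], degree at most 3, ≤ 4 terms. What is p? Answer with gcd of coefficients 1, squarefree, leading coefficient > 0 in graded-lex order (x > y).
3*x^2 - 3*x*y - 2*y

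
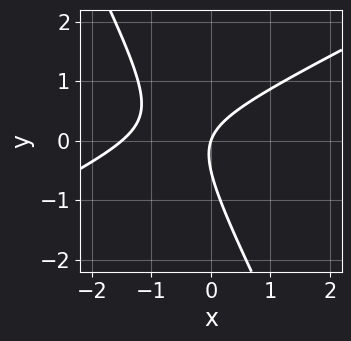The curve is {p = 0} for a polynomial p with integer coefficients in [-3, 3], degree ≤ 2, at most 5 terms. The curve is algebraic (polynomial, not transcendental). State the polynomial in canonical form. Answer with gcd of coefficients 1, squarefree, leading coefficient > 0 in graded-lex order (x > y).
(a) Degree: the shape is more complex than any degree-1 curve, so deg p = 2.
(b) Reading off the gridlines: it crosses the y-axis at the gridline y = 0; it crosses the x-axis at the gridline x = 0.
(c) Putting this together gives p.

2*x^2 - 3*x*y - 2*y^2 + 3*x - y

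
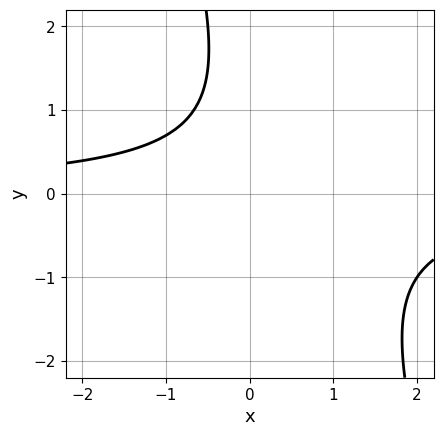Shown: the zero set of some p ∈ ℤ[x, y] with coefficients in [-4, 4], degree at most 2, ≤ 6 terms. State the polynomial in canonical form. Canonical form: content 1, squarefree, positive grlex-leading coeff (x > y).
1. The degree is 2 — no degree-1 curve has this shape.
2. Against the integer gridlines: it misses every integer gridline on the x-axis; the curve avoids every integer y-axis point in the box.
3. Together with the visible shape, these determine p as stated.

3*x*y + y^2 - 2*y + 3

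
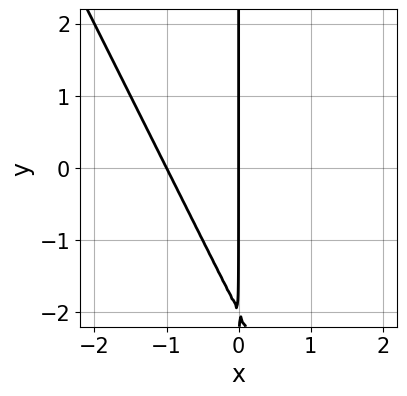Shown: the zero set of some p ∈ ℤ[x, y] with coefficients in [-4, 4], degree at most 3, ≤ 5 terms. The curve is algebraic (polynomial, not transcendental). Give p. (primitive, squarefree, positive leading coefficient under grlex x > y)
First, degree: a generic line meets the curve in up to 2 points, so deg p = 2.
Then, from the visible intercepts: the visible y-axis segment lies entirely on the curve; the x-axis gridline crossings are at x ∈ {-1, 0}.
Finally, the integer polynomial consistent with all of this is the stated p.

2*x^2 + x*y + 2*x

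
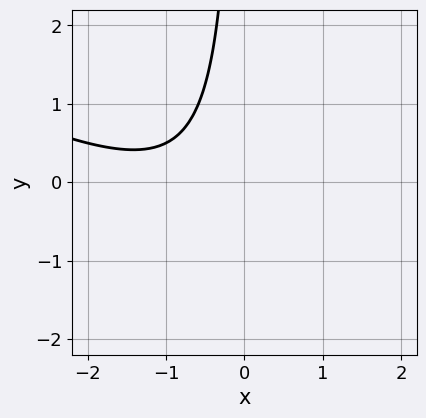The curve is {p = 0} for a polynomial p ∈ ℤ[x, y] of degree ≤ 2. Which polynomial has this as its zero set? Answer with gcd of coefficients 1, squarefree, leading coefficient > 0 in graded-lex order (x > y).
x^2 + 2*x*y + 2*x + 2

(a) deg p = 2. A generic line meets the curve in up to 2 points.
(b) Against the integer gridlines: the curve avoids every integer x-axis point in the box; no y-intercept at any integer in the box.
(c) The integer polynomial consistent with all of this is the stated p.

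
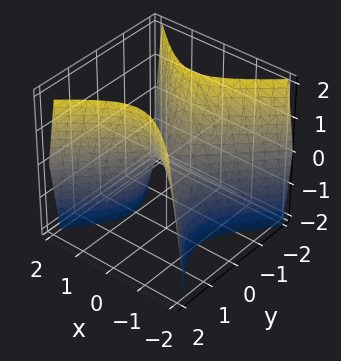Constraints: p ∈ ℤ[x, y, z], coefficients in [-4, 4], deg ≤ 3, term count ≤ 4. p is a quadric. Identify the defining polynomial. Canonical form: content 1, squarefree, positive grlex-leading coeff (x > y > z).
2*x^2 - 2*y^2 + z

First, the degree is 2 — a hyperbolic paraboloid; a quadric.
Then, symmetries: it's symmetric under x → −x, forcing even powers of x; it's symmetric under y → −y, forcing even powers of y.
Next, against the integer gridlines: it crosses the z-axis at the gridline z = 0; it meets the y-axis at y = 0 (among the integer gridlines); one x-axis crossing is at x = 0.
Finally, these observations pin down the coefficients.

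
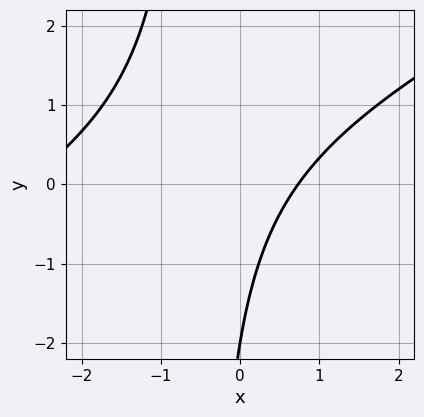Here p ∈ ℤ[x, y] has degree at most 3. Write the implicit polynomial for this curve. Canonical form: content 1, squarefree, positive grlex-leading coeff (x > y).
(a) Degree: no degree-1 curve has this shape, so deg p = 2.
(b) Against the integer gridlines: one y-axis crossing is at y = -2.
(c) Assembling these constraints gives the stated polynomial.

x^2 - 2*x*y + 2*x - y - 2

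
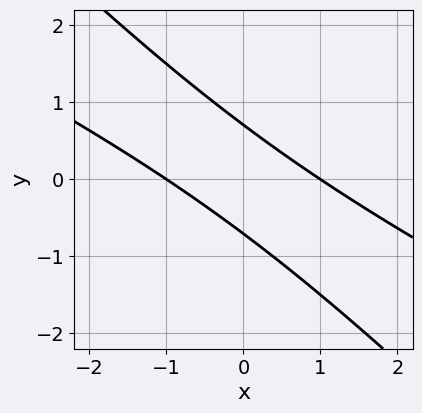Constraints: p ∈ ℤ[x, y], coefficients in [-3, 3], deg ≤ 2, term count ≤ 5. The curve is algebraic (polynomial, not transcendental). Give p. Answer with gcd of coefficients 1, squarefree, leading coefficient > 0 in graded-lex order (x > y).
1. Degree: a generic line meets the curve in up to 2 points, so deg p = 2.
2. Reading off the gridlines: the x-axis gridline crossings are at x ∈ {-1, 1}.
3. Together with the visible shape, these determine p as stated.

x^2 + 3*x*y + 2*y^2 - 1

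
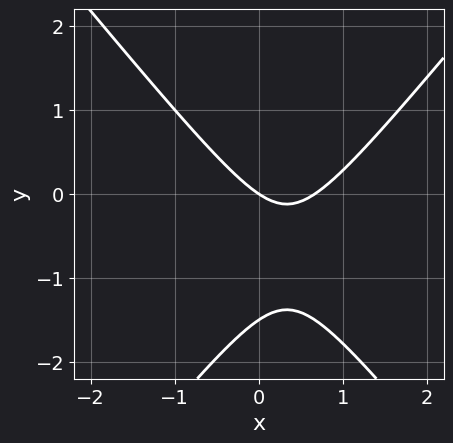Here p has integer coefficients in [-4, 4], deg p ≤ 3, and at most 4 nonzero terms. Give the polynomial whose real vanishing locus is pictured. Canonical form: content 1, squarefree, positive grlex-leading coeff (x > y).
3*x^2 - 2*y^2 - 2*x - 3*y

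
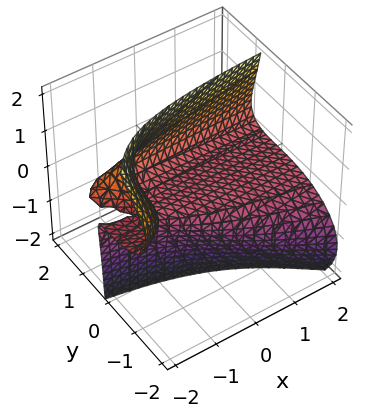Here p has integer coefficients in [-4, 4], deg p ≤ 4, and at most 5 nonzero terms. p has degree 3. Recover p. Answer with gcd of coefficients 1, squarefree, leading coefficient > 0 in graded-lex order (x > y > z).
2*x*y*z + y^3 + 3*y*z^2 - 2*x*z - 3*z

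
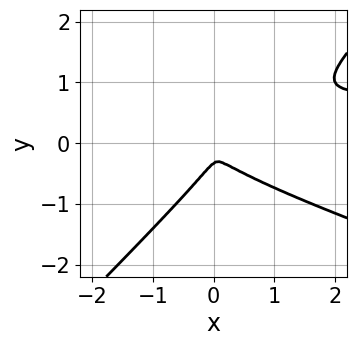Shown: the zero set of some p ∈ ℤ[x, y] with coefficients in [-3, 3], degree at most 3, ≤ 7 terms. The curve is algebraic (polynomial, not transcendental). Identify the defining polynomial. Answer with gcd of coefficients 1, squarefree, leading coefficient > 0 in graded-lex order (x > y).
The degree is 3 — the shape is more complex than any degree-2 curve.
Solving for integer coefficients yields p as stated.

x^2*y + 2*x*y^2 - 3*y^3 - x^2 - y^2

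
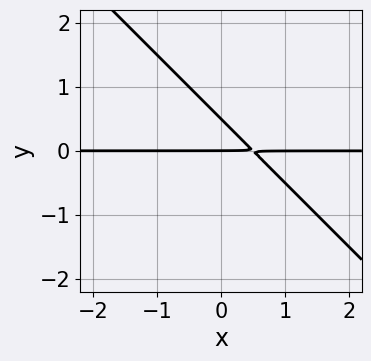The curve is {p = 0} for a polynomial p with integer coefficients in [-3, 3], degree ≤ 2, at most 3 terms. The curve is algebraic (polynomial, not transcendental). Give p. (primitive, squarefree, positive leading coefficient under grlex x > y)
1. Degree: the shape is more complex than any degree-1 curve, so deg p = 2.
2. From the visible intercepts: it crosses the y-axis at the gridline y = 0; the visible x-axis segment lies entirely on the curve.
3. The integer polynomial consistent with all of this is the stated p.

2*x*y + 2*y^2 - y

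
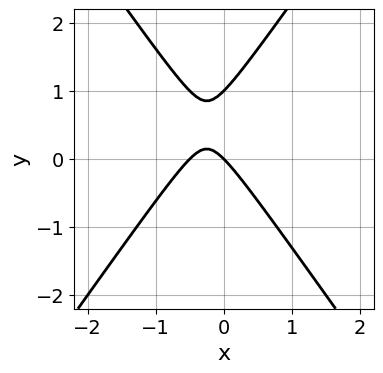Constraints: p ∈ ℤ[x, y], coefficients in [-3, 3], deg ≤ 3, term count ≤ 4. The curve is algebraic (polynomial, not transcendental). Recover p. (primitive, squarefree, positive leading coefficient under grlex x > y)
1. Degree: the shape is more complex than any degree-1 curve, so deg p = 2.
2. Against the integer gridlines: it meets the x-axis at x = 0 (among the integer gridlines); among the integer gridlines, it crosses the y-axis at y ∈ {0, 1}.
3. Fitting integer coefficients to these (and the overall shape) gives p.

2*x^2 - y^2 + x + y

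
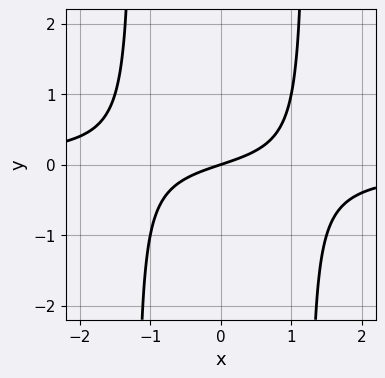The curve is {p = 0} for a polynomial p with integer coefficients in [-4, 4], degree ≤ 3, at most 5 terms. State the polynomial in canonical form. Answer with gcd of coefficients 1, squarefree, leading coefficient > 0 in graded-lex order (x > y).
2*x^2*y + x - 3*y

1. Degree: no degree-2 curve has this shape, so deg p = 3.
2. From the visible intercepts: it crosses the y-axis at the gridline y = 0; it crosses the x-axis at the gridline x = 0.
3. Assembling these constraints gives the stated polynomial.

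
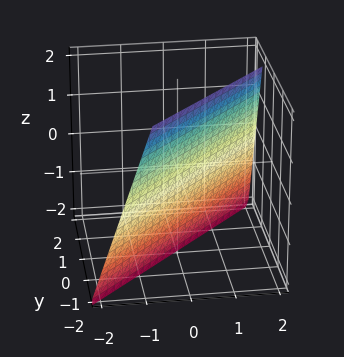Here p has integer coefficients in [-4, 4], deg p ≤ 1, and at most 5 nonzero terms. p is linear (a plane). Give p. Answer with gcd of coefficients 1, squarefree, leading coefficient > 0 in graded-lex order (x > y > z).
3*x - 3*y - z - 2

(a) Degree: the surface is flat (a plane), so deg p = 1.
(b) From the axis intercepts and sections: one z-axis crossing is at z = -2.
(c) The integer polynomial consistent with all of this is the stated p.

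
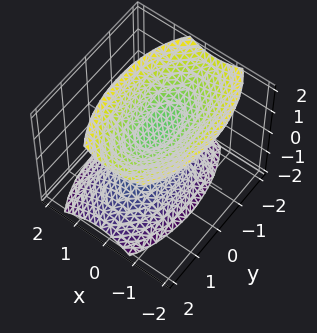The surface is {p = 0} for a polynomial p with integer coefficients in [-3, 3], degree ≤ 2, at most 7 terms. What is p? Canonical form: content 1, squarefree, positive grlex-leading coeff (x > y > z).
1. I count 2 distinct pieces.
2. Degree: a generic line meets the surface in up to 2 points, so deg p = 2.
3. From the visible intercepts: it misses every integer gridline on the y-axis; among the integer gridlines, it crosses the z-axis at z ∈ {-1, 1}; it misses every integer gridline on the x-axis.
4. The integer polynomial consistent with all of this is the stated p.

3*x^2 + x*z + y^2 - 2*z^2 + 2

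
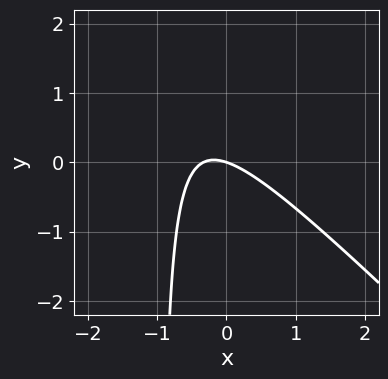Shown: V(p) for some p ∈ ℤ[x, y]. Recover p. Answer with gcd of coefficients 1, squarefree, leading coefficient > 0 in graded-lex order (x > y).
First, the degree is 2 — no degree-1 curve has this shape.
Next, checking where it meets the axes: one y-axis crossing is at y = 0; it meets the x-axis at x = 0 (among the integer gridlines).
Finally, matching integer coefficients to the picture gives p.

3*x^2 + 3*x*y + x + 3*y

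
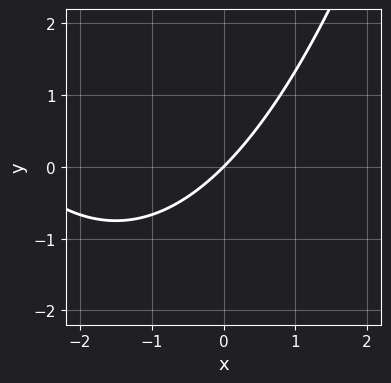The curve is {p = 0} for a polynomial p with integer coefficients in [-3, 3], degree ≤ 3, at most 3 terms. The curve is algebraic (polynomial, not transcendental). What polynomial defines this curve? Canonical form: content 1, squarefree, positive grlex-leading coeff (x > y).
x^2 + 3*x - 3*y

(a) deg p = 2. The shape is more complex than any degree-1 curve.
(b) From the visible intercepts: it meets the y-axis at y = 0 (among the integer gridlines); it meets the x-axis at x = 0 (among the integer gridlines).
(c) Assembling these constraints gives the stated polynomial.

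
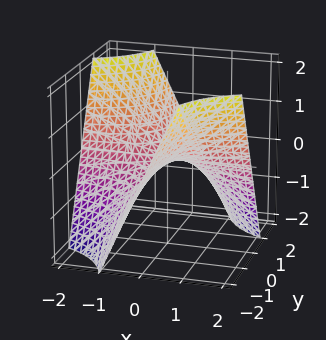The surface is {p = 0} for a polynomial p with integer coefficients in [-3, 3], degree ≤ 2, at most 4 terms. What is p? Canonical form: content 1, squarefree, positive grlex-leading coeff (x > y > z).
x*y + z

(a) The degree is 2 — a hyperbolic paraboloid; a quadric.
(b) Reading off the gridlines: every point of the y-axis in the box is on the surface; it meets the z-axis at z = 0 (among the integer gridlines); the visible x-axis segment lies entirely on the surface.
(c) Matching integer coefficients to the picture gives p.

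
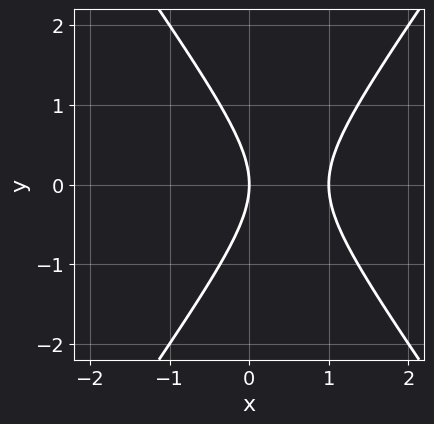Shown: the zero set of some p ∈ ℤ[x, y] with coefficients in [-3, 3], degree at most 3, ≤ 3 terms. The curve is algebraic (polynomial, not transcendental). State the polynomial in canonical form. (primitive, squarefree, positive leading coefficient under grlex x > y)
2*x^2 - y^2 - 2*x

1. deg p = 2. The shape is more complex than any degree-1 curve.
2. Symmetries: mirror symmetry y ↦ −y ⇒ only even powers of y.
3. Reading off the gridlines: the x-axis gridline crossings are at x ∈ {0, 1}; it meets the y-axis at y = 0 (among the integer gridlines).
4. These observations pin down the coefficients.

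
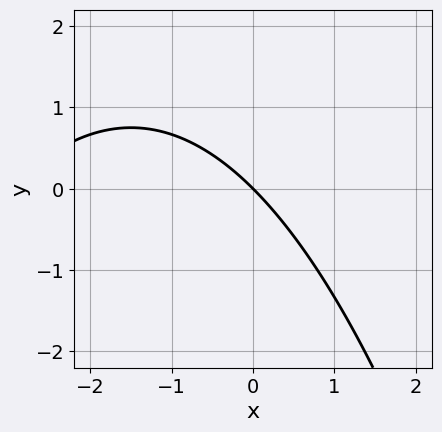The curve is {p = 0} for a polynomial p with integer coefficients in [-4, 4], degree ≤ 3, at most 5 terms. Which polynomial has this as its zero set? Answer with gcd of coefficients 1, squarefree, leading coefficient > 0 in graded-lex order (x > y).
(a) The degree is 2 — a generic line meets the curve in up to 2 points.
(b) Checking where it meets the axes: one x-axis crossing is at x = 0; one y-axis crossing is at y = 0.
(c) Together with the visible shape, these determine p as stated.

x^2 + 3*x + 3*y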